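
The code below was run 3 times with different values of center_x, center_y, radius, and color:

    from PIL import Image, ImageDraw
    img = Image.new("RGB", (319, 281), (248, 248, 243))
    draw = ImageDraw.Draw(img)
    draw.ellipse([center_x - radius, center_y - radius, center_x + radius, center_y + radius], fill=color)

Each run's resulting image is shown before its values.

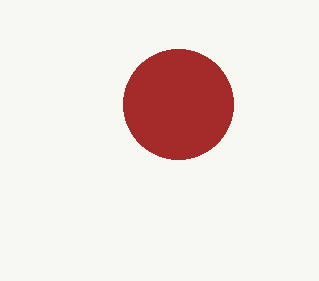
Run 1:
center_x = 178
center_y = 104
radius = 55
color = 'brown'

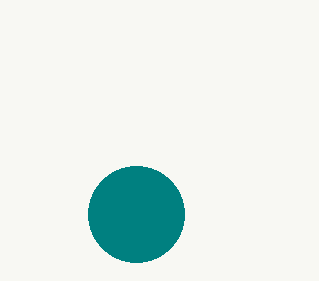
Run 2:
center_x = 136; center_y = 214; radius = 48; color = 'teal'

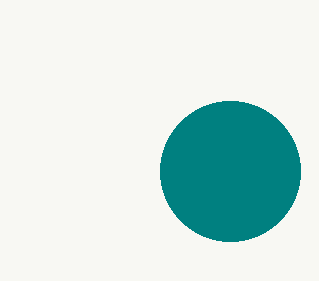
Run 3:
center_x = 230
center_y = 171
radius = 70
color = 'teal'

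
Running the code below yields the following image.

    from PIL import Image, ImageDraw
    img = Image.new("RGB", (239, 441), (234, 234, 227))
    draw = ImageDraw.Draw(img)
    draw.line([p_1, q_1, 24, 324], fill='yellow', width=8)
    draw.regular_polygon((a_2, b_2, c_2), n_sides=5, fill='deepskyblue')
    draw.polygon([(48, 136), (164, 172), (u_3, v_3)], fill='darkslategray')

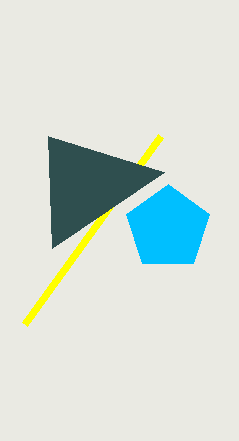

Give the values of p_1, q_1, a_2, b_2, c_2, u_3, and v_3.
p_1 = 160; q_1 = 136; a_2 = 168; b_2 = 228; c_2 = 44; u_3 = 52; v_3 = 248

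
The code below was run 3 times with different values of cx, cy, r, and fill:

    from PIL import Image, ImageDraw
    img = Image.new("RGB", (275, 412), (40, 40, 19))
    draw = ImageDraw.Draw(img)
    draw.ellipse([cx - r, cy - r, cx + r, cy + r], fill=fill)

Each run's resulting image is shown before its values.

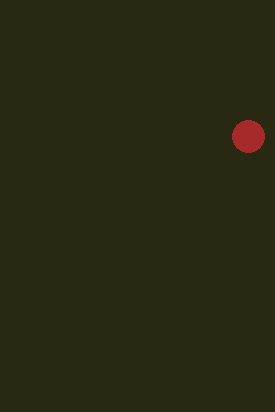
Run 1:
cx = 248
cy = 136
r = 16
fill = 'brown'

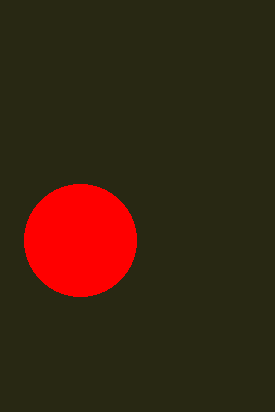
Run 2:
cx = 80, cy = 240, r = 56, fill = 'red'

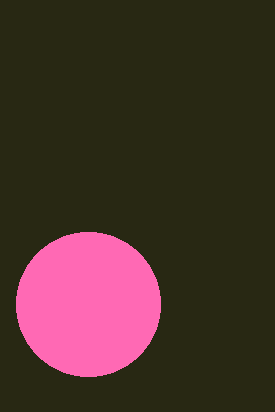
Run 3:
cx = 88; cy = 304; r = 72; fill = 'hotpink'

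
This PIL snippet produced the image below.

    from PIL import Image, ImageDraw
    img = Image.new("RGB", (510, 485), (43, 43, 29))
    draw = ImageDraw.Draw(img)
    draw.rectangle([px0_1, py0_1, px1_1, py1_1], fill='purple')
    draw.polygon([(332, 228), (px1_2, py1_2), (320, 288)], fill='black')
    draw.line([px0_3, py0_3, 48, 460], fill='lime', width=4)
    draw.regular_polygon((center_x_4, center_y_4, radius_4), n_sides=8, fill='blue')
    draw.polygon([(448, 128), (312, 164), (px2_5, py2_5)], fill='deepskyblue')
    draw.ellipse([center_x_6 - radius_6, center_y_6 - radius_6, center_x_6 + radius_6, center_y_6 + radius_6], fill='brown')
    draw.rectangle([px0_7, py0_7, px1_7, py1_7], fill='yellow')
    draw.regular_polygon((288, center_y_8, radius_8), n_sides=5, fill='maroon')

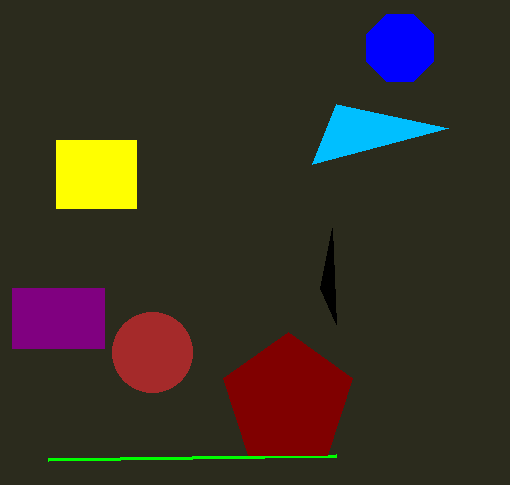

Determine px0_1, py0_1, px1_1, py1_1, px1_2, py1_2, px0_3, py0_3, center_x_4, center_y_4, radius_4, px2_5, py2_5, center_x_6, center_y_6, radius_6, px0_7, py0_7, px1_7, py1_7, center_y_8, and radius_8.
px0_1 = 12, py0_1 = 288, px1_1 = 104, py1_1 = 348, px1_2 = 336, py1_2 = 324, px0_3 = 336, py0_3 = 456, center_x_4 = 400, center_y_4 = 48, radius_4 = 36, px2_5 = 336, py2_5 = 104, center_x_6 = 152, center_y_6 = 352, radius_6 = 40, px0_7 = 56, py0_7 = 140, px1_7 = 136, py1_7 = 208, center_y_8 = 400, radius_8 = 68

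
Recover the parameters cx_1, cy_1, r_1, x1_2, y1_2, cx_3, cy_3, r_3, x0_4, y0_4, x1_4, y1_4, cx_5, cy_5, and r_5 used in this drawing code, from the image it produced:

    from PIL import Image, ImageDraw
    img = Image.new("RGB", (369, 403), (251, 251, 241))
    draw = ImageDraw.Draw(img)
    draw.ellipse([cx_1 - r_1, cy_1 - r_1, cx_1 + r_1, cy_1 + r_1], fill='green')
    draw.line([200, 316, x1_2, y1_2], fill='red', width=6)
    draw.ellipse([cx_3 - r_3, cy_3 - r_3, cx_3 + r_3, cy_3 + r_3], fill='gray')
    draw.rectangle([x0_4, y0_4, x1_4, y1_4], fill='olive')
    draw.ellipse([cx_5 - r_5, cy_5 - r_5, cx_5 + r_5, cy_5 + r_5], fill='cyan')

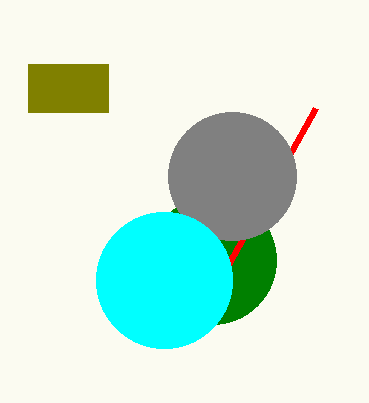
cx_1 = 212; cy_1 = 260; r_1 = 64; x1_2 = 316; y1_2 = 108; cx_3 = 232; cy_3 = 176; r_3 = 64; x0_4 = 28; y0_4 = 64; x1_4 = 108; y1_4 = 112; cx_5 = 164; cy_5 = 280; r_5 = 68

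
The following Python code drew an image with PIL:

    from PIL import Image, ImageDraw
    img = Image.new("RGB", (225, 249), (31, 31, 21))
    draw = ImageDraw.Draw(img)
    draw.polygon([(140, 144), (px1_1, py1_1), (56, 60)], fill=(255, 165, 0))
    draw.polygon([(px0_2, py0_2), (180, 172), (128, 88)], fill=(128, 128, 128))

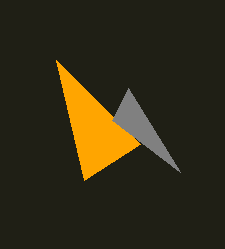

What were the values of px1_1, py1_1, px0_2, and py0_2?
px1_1 = 84, py1_1 = 180, px0_2 = 112, py0_2 = 120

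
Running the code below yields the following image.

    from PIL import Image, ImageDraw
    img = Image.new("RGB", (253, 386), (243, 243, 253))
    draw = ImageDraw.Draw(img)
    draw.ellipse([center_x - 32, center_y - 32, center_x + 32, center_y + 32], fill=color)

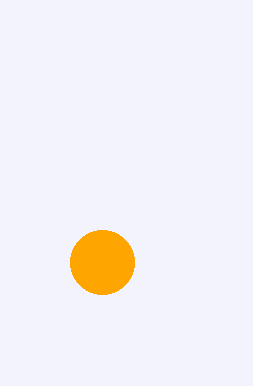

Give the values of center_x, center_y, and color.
center_x = 102
center_y = 262
color = 'orange'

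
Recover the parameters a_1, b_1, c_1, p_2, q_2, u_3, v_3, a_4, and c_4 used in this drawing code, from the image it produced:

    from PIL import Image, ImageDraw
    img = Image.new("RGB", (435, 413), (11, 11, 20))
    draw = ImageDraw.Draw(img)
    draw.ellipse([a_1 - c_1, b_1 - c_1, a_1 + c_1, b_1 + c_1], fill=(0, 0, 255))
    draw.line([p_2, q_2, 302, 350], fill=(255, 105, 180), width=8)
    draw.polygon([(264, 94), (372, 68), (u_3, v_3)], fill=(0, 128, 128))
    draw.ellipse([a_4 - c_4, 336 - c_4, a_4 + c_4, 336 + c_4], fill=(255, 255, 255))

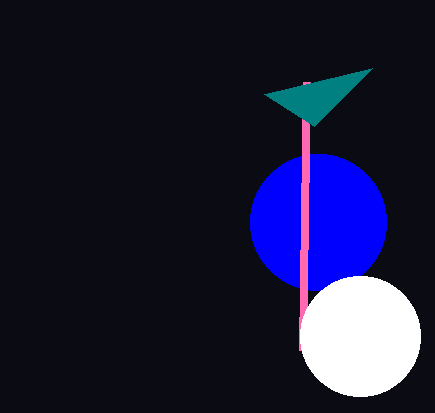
a_1 = 318, b_1 = 222, c_1 = 68, p_2 = 306, q_2 = 82, u_3 = 314, v_3 = 126, a_4 = 360, c_4 = 60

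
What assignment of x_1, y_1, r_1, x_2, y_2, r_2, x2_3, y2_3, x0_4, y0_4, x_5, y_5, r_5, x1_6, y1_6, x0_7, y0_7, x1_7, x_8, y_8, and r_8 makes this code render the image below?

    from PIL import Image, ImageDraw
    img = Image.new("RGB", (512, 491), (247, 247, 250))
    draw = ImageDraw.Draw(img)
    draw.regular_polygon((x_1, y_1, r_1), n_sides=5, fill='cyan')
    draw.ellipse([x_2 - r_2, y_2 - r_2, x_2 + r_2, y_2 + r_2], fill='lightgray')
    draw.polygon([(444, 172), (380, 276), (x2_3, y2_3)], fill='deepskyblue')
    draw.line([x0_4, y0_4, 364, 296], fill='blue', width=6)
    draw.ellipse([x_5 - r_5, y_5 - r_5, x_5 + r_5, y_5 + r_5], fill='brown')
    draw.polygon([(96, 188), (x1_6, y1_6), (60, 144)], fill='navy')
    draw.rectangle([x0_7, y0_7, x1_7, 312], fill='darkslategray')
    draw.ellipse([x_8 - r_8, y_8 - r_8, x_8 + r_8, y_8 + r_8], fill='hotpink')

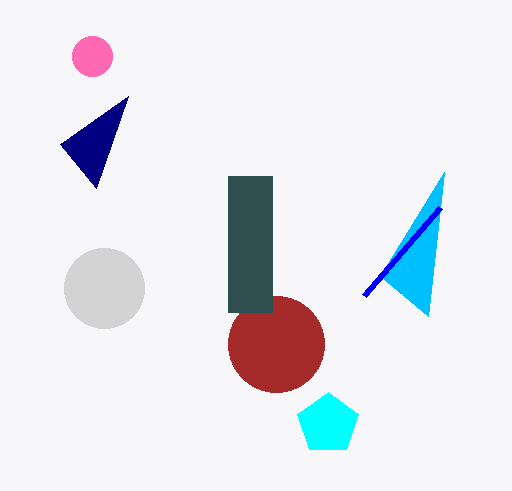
x_1 = 328, y_1 = 424, r_1 = 32, x_2 = 104, y_2 = 288, r_2 = 40, x2_3 = 428, y2_3 = 316, x0_4 = 440, y0_4 = 208, x_5 = 276, y_5 = 344, r_5 = 48, x1_6 = 128, y1_6 = 96, x0_7 = 228, y0_7 = 176, x1_7 = 272, x_8 = 92, y_8 = 56, r_8 = 20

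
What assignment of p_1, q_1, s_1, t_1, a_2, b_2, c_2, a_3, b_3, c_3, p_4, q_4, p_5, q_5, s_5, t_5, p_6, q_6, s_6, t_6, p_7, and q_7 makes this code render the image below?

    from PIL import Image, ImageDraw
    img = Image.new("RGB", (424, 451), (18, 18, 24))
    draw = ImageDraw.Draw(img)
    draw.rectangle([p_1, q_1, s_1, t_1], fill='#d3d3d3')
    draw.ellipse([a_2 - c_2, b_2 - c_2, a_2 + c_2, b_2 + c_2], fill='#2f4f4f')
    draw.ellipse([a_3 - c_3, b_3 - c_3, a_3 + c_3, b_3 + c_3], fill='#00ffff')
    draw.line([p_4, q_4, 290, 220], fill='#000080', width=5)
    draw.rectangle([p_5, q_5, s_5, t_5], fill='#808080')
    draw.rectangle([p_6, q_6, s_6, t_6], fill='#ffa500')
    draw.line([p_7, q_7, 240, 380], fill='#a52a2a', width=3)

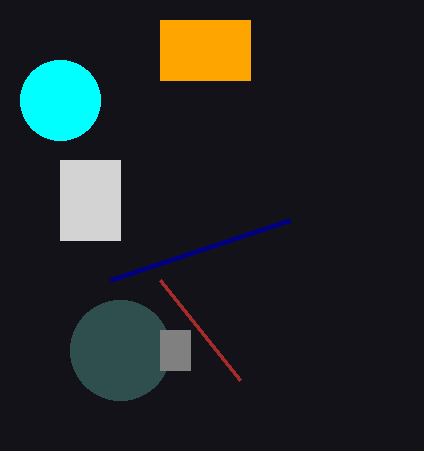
p_1 = 60, q_1 = 160, s_1 = 120, t_1 = 240, a_2 = 120, b_2 = 350, c_2 = 50, a_3 = 60, b_3 = 100, c_3 = 40, p_4 = 110, q_4 = 280, p_5 = 160, q_5 = 330, s_5 = 190, t_5 = 370, p_6 = 160, q_6 = 20, s_6 = 250, t_6 = 80, p_7 = 160, q_7 = 280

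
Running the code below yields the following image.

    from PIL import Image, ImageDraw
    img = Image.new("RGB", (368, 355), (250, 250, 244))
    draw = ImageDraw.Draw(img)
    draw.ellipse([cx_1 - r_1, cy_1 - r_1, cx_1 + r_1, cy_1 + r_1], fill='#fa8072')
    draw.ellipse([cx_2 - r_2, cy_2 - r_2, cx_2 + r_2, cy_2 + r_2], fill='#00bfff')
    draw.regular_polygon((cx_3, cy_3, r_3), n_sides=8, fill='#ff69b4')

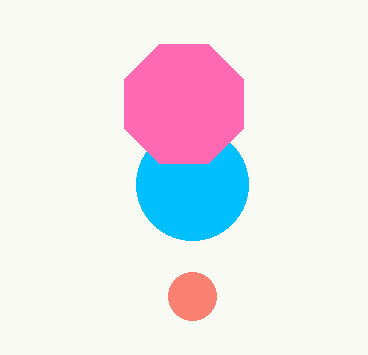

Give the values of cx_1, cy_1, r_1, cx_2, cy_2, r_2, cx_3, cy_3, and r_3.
cx_1 = 192, cy_1 = 296, r_1 = 24, cx_2 = 192, cy_2 = 184, r_2 = 56, cx_3 = 184, cy_3 = 104, r_3 = 64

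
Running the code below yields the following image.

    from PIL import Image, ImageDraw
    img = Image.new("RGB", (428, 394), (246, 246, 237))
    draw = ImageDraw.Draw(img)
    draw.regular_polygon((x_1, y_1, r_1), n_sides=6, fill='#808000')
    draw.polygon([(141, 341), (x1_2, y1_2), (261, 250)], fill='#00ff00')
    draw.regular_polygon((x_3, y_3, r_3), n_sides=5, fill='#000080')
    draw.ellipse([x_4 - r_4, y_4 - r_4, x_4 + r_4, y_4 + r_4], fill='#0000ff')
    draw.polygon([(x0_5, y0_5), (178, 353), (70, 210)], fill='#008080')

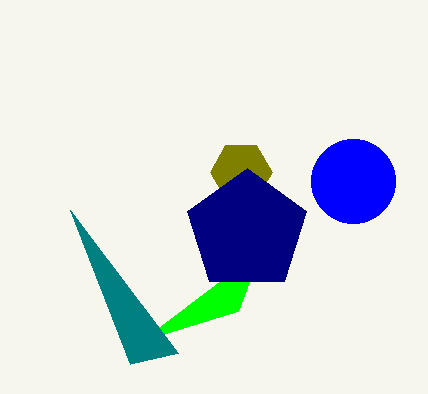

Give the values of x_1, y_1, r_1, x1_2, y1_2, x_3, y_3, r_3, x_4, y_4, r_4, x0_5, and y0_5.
x_1 = 241
y_1 = 172
r_1 = 31
x1_2 = 238
y1_2 = 311
x_3 = 247
y_3 = 231
r_3 = 63
x_4 = 353
y_4 = 181
r_4 = 42
x0_5 = 130
y0_5 = 364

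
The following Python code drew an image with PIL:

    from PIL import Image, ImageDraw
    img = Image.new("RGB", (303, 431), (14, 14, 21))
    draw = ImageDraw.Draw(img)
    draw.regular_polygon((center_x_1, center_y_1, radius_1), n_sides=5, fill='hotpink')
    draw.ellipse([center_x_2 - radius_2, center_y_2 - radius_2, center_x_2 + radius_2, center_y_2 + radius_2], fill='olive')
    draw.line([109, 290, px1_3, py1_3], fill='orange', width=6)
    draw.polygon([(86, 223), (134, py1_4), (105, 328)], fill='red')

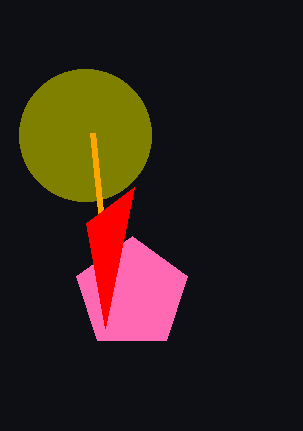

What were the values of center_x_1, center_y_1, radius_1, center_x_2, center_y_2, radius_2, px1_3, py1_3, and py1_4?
center_x_1 = 132
center_y_1 = 294
radius_1 = 58
center_x_2 = 85
center_y_2 = 135
radius_2 = 66
px1_3 = 93
py1_3 = 133
py1_4 = 187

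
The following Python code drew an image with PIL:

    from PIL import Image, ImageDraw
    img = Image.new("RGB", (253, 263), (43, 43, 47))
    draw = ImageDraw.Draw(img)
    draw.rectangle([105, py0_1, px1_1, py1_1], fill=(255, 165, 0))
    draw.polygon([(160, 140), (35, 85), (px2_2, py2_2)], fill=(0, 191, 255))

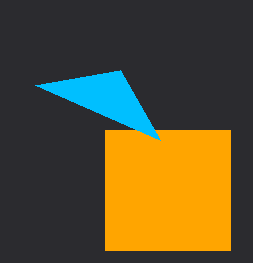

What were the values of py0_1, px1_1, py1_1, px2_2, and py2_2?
py0_1 = 130, px1_1 = 230, py1_1 = 250, px2_2 = 120, py2_2 = 70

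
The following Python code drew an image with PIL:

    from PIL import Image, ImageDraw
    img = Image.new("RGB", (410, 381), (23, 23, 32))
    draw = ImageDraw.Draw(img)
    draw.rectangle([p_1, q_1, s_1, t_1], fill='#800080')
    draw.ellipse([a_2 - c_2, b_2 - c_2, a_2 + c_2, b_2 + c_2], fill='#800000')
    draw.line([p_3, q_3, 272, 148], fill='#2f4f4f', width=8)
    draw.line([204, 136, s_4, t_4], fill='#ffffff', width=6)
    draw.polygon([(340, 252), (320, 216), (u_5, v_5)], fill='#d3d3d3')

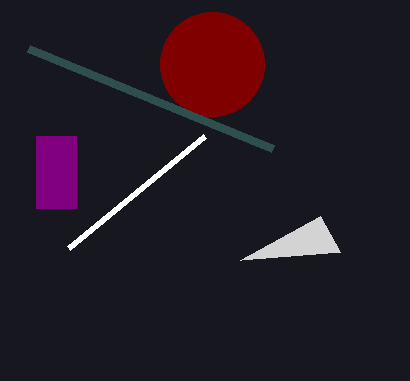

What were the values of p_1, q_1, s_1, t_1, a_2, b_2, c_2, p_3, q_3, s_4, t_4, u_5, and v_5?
p_1 = 36; q_1 = 136; s_1 = 76; t_1 = 208; a_2 = 212; b_2 = 64; c_2 = 52; p_3 = 28; q_3 = 48; s_4 = 68; t_4 = 248; u_5 = 240; v_5 = 260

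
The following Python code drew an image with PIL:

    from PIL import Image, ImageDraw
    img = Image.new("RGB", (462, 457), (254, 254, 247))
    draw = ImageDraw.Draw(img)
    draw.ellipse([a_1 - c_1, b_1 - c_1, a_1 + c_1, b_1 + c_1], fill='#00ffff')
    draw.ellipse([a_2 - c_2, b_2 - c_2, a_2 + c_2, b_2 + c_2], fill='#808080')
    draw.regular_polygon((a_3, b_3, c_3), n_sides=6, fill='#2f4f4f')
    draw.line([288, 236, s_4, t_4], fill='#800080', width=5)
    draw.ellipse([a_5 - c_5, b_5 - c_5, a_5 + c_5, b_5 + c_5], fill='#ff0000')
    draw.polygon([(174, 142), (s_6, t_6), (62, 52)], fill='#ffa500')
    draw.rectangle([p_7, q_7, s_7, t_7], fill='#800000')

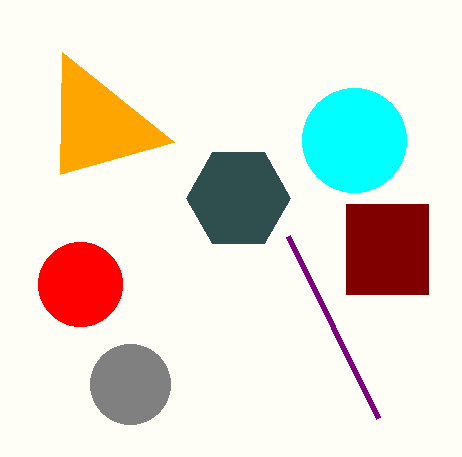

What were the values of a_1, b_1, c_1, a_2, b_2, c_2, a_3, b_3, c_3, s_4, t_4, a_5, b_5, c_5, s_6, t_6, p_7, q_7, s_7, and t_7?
a_1 = 354; b_1 = 140; c_1 = 52; a_2 = 130; b_2 = 384; c_2 = 40; a_3 = 238; b_3 = 198; c_3 = 52; s_4 = 378; t_4 = 418; a_5 = 80; b_5 = 284; c_5 = 42; s_6 = 60; t_6 = 174; p_7 = 346; q_7 = 204; s_7 = 428; t_7 = 294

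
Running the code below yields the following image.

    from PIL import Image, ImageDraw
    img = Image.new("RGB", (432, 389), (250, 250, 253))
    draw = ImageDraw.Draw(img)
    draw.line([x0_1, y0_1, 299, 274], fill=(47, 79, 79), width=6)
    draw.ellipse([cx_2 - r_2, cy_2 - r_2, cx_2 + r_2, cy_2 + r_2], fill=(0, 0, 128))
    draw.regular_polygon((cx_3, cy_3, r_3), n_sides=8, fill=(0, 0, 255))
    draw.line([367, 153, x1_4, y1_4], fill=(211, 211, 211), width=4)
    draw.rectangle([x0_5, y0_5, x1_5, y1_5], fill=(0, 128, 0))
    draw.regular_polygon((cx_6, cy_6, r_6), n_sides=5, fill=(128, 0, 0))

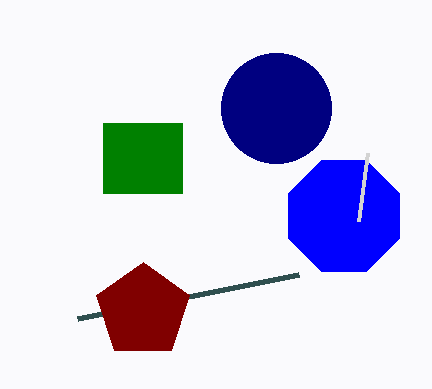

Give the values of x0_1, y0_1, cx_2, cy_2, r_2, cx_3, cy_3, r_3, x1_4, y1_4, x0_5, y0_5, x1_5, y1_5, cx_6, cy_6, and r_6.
x0_1 = 78; y0_1 = 318; cx_2 = 276; cy_2 = 108; r_2 = 55; cx_3 = 344; cy_3 = 216; r_3 = 60; x1_4 = 358; y1_4 = 221; x0_5 = 103; y0_5 = 123; x1_5 = 182; y1_5 = 193; cx_6 = 143; cy_6 = 311; r_6 = 49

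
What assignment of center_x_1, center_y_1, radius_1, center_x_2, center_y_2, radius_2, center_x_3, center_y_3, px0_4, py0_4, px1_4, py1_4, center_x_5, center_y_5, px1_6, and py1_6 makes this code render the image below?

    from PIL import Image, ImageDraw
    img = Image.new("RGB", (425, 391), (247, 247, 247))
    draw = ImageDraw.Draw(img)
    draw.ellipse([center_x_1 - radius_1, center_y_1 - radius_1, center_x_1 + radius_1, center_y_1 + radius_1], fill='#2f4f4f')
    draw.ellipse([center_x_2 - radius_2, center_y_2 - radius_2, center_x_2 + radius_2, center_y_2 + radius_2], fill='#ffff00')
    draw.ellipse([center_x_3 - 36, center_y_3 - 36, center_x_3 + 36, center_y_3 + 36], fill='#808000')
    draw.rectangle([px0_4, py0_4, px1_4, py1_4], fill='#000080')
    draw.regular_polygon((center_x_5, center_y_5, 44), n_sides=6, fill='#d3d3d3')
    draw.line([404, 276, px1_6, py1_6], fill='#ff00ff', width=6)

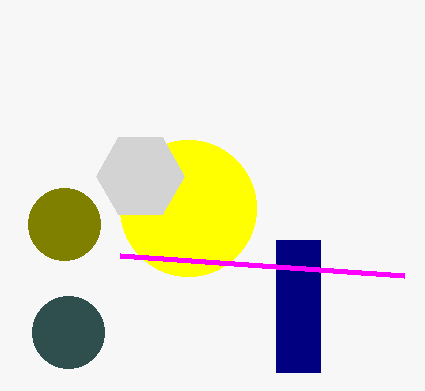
center_x_1 = 68, center_y_1 = 332, radius_1 = 36, center_x_2 = 188, center_y_2 = 208, radius_2 = 68, center_x_3 = 64, center_y_3 = 224, px0_4 = 276, py0_4 = 240, px1_4 = 320, py1_4 = 372, center_x_5 = 140, center_y_5 = 176, px1_6 = 120, py1_6 = 256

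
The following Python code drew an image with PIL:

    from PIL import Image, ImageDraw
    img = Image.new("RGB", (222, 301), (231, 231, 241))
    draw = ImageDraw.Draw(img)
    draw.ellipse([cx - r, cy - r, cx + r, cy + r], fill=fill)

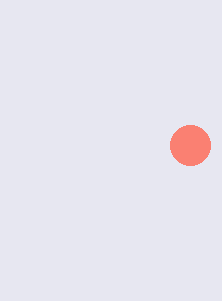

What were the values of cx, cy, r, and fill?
cx = 190; cy = 145; r = 20; fill = 'salmon'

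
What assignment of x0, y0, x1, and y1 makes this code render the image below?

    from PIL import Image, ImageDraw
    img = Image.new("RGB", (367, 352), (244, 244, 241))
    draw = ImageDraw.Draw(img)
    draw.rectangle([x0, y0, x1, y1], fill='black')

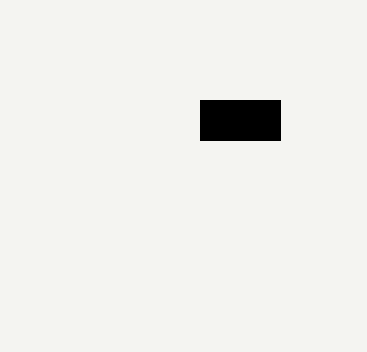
x0 = 200
y0 = 100
x1 = 280
y1 = 140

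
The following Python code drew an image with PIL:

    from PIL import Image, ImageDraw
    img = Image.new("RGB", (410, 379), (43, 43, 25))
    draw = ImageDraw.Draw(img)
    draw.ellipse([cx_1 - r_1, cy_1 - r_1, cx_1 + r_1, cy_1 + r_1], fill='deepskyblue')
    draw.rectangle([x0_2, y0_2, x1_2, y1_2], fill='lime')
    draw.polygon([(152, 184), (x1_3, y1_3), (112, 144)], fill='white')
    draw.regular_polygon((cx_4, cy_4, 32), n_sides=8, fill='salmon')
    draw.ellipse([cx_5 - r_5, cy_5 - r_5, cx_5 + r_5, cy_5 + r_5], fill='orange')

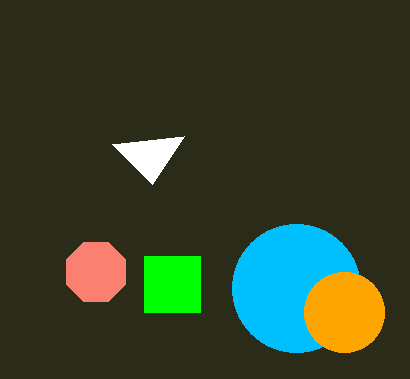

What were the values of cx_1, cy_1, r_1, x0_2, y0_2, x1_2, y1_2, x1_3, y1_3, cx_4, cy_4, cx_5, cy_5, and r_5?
cx_1 = 296, cy_1 = 288, r_1 = 64, x0_2 = 144, y0_2 = 256, x1_2 = 200, y1_2 = 312, x1_3 = 184, y1_3 = 136, cx_4 = 96, cy_4 = 272, cx_5 = 344, cy_5 = 312, r_5 = 40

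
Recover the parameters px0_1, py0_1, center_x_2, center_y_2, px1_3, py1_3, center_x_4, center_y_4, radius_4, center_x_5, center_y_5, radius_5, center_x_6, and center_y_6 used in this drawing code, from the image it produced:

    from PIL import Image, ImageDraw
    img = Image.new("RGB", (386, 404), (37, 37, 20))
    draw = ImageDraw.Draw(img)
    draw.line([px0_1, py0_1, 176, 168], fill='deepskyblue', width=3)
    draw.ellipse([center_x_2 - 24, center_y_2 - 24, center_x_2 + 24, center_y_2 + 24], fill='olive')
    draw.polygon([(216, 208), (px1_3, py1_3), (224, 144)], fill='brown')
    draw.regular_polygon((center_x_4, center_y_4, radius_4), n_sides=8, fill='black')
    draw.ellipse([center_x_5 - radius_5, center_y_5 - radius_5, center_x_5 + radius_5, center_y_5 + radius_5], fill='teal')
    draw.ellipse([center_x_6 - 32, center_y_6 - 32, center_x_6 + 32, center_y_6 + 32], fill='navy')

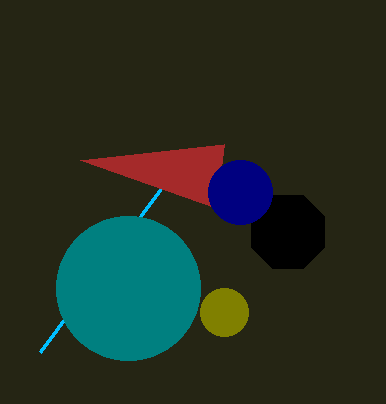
px0_1 = 40; py0_1 = 352; center_x_2 = 224; center_y_2 = 312; px1_3 = 80; py1_3 = 160; center_x_4 = 288; center_y_4 = 232; radius_4 = 40; center_x_5 = 128; center_y_5 = 288; radius_5 = 72; center_x_6 = 240; center_y_6 = 192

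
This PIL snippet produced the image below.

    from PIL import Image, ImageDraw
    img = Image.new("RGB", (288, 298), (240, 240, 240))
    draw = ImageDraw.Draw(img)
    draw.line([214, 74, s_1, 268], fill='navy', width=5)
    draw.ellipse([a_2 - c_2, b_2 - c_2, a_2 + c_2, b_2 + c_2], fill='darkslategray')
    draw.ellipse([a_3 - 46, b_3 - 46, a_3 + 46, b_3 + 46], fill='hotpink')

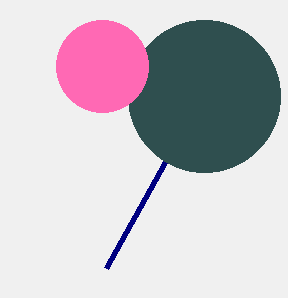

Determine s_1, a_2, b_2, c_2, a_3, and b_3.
s_1 = 106; a_2 = 204; b_2 = 96; c_2 = 76; a_3 = 102; b_3 = 66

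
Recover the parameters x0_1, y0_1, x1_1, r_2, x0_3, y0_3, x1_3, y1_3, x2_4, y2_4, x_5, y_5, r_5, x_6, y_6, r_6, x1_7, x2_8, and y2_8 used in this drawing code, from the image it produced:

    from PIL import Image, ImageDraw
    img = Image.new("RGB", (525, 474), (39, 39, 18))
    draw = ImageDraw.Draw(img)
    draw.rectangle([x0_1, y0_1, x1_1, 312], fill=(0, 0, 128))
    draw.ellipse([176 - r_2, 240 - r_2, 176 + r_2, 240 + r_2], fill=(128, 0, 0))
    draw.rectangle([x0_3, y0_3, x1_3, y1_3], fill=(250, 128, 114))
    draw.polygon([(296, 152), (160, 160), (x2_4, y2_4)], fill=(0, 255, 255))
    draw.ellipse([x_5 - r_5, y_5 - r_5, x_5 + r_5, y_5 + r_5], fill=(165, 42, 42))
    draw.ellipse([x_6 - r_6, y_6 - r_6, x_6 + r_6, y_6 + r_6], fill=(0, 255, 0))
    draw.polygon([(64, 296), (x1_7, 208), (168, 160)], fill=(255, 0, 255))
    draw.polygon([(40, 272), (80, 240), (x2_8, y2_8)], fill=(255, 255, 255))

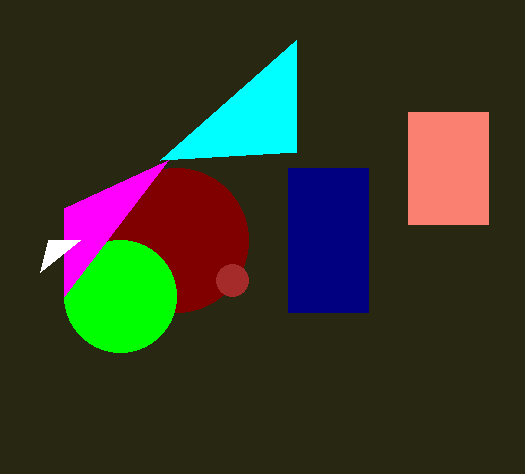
x0_1 = 288, y0_1 = 168, x1_1 = 368, r_2 = 72, x0_3 = 408, y0_3 = 112, x1_3 = 488, y1_3 = 224, x2_4 = 296, y2_4 = 40, x_5 = 232, y_5 = 280, r_5 = 16, x_6 = 120, y_6 = 296, r_6 = 56, x1_7 = 64, x2_8 = 48, y2_8 = 240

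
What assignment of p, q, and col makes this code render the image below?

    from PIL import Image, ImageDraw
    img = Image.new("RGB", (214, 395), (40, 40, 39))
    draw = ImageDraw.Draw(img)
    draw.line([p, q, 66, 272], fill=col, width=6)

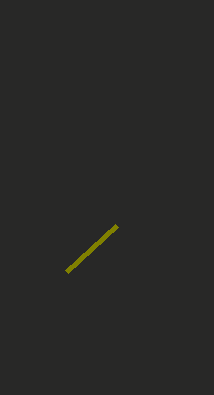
p = 116; q = 226; col = 'olive'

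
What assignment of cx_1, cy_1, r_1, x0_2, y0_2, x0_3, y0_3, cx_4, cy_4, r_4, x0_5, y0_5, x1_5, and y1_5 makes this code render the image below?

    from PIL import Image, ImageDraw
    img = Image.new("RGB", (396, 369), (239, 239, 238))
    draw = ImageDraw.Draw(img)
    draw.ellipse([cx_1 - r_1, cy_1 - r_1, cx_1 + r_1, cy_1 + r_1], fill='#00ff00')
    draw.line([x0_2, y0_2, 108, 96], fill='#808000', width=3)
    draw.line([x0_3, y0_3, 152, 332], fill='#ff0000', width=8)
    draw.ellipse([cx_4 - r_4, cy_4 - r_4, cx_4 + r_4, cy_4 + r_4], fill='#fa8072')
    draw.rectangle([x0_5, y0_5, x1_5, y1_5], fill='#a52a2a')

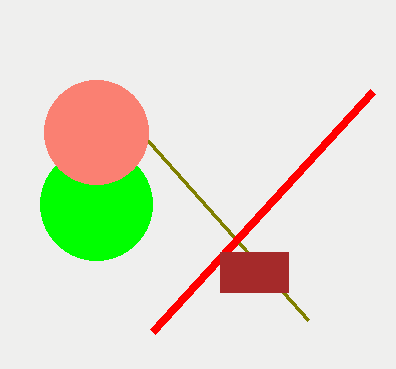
cx_1 = 96; cy_1 = 204; r_1 = 56; x0_2 = 308; y0_2 = 320; x0_3 = 372; y0_3 = 92; cx_4 = 96; cy_4 = 132; r_4 = 52; x0_5 = 220; y0_5 = 252; x1_5 = 288; y1_5 = 292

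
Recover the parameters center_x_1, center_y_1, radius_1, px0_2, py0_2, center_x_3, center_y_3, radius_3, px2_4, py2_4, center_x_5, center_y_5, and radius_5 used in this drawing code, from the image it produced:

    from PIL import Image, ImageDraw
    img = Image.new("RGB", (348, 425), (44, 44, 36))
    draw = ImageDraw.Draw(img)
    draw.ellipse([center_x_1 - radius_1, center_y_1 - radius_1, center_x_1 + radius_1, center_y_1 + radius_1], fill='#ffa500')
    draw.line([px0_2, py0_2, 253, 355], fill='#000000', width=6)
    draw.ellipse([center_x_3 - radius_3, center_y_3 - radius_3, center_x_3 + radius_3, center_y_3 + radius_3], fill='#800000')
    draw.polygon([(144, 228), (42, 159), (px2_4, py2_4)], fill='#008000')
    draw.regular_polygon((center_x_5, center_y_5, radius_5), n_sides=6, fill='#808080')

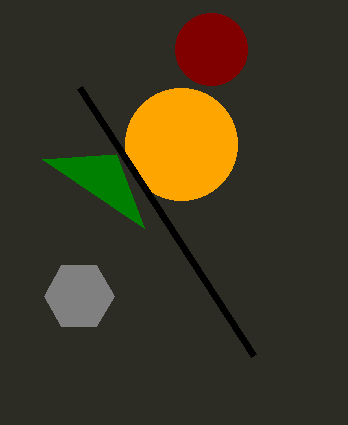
center_x_1 = 181
center_y_1 = 144
radius_1 = 56
px0_2 = 79
py0_2 = 87
center_x_3 = 211
center_y_3 = 49
radius_3 = 36
px2_4 = 116
py2_4 = 154
center_x_5 = 79
center_y_5 = 296
radius_5 = 35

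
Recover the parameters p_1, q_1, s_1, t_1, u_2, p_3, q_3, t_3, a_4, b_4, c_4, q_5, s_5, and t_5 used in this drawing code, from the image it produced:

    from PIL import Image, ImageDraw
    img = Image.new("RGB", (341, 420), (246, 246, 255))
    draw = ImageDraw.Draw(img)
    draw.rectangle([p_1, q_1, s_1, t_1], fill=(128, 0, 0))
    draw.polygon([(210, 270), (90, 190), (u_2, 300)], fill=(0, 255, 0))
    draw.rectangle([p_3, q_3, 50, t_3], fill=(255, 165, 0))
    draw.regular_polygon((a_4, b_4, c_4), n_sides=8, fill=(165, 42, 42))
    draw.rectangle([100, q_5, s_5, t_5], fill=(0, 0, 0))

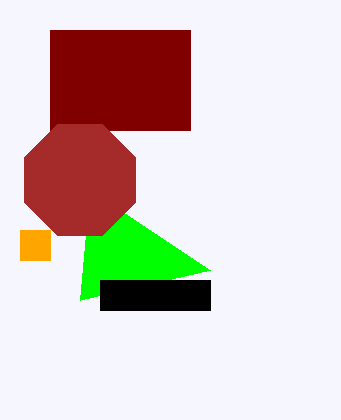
p_1 = 50, q_1 = 30, s_1 = 190, t_1 = 130, u_2 = 80, p_3 = 20, q_3 = 230, t_3 = 260, a_4 = 80, b_4 = 180, c_4 = 60, q_5 = 280, s_5 = 210, t_5 = 310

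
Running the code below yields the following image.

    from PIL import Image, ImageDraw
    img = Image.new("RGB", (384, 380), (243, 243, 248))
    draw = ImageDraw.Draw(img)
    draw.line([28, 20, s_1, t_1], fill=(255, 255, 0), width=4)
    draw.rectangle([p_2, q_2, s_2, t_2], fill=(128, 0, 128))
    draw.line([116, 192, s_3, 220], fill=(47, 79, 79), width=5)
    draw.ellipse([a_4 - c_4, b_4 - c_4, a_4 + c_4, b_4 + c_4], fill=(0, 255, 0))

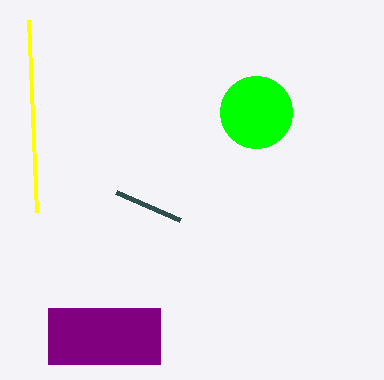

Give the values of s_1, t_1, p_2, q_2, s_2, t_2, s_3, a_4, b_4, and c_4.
s_1 = 36
t_1 = 212
p_2 = 48
q_2 = 308
s_2 = 160
t_2 = 364
s_3 = 180
a_4 = 256
b_4 = 112
c_4 = 36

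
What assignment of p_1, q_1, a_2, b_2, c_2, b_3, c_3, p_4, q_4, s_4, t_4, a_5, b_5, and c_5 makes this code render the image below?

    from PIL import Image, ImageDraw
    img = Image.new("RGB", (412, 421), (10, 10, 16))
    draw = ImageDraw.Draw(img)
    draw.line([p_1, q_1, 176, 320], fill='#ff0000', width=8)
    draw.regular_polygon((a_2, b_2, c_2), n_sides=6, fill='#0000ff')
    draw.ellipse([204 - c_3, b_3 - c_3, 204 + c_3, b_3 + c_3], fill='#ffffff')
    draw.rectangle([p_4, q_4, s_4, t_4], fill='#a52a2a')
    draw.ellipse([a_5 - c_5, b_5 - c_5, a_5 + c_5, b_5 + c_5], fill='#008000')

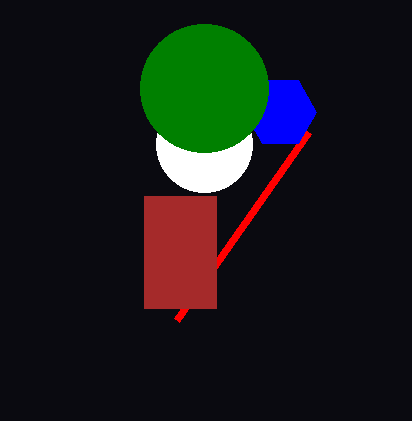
p_1 = 308; q_1 = 132; a_2 = 280; b_2 = 112; c_2 = 36; b_3 = 144; c_3 = 48; p_4 = 144; q_4 = 196; s_4 = 216; t_4 = 308; a_5 = 204; b_5 = 88; c_5 = 64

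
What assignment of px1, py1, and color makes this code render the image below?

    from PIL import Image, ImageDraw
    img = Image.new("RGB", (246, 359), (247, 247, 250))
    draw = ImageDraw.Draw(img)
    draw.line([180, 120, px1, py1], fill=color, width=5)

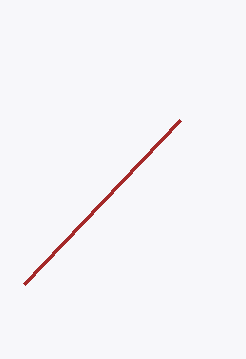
px1 = 24
py1 = 284
color = 'brown'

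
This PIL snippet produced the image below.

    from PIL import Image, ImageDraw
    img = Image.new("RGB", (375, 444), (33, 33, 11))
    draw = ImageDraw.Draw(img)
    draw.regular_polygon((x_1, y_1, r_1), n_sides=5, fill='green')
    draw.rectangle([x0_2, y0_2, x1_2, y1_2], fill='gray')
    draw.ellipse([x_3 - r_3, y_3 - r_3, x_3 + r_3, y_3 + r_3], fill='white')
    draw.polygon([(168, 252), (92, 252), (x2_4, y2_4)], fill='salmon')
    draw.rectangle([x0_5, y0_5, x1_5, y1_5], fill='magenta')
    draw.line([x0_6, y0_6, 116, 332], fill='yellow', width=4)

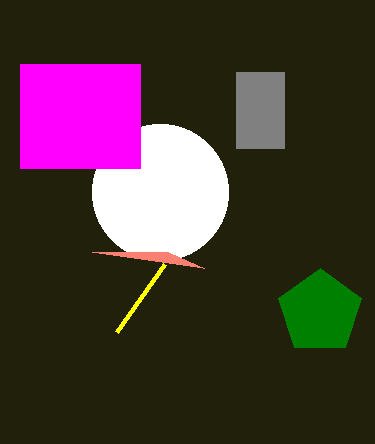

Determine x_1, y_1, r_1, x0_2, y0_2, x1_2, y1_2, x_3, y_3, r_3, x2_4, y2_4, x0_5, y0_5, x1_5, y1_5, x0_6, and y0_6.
x_1 = 320, y_1 = 312, r_1 = 44, x0_2 = 236, y0_2 = 72, x1_2 = 284, y1_2 = 148, x_3 = 160, y_3 = 192, r_3 = 68, x2_4 = 204, y2_4 = 268, x0_5 = 20, y0_5 = 64, x1_5 = 140, y1_5 = 168, x0_6 = 164, y0_6 = 264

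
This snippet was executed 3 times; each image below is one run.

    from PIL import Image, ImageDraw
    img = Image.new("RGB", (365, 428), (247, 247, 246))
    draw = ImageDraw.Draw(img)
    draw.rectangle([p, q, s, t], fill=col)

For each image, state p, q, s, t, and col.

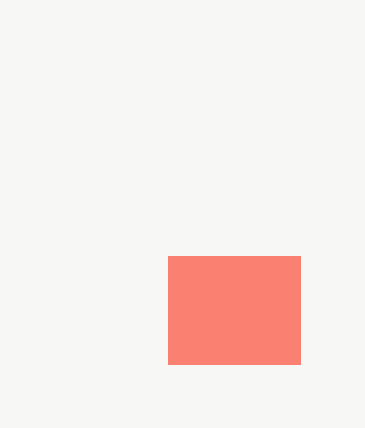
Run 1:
p = 168, q = 256, s = 300, t = 364, col = 'salmon'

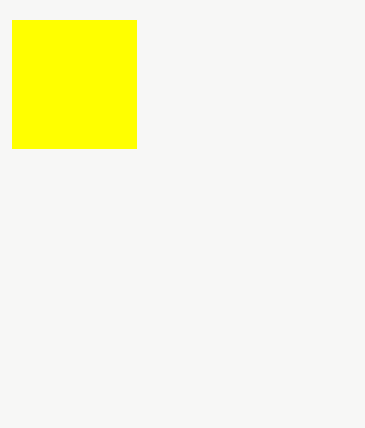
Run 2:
p = 12, q = 20, s = 136, t = 148, col = 'yellow'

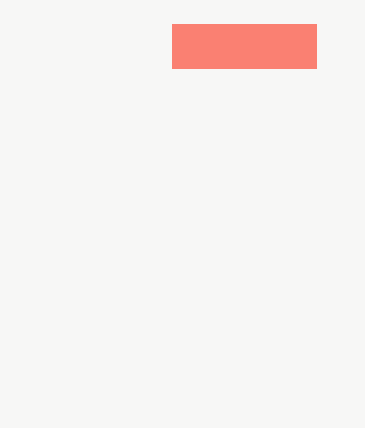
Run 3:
p = 172, q = 24, s = 316, t = 68, col = 'salmon'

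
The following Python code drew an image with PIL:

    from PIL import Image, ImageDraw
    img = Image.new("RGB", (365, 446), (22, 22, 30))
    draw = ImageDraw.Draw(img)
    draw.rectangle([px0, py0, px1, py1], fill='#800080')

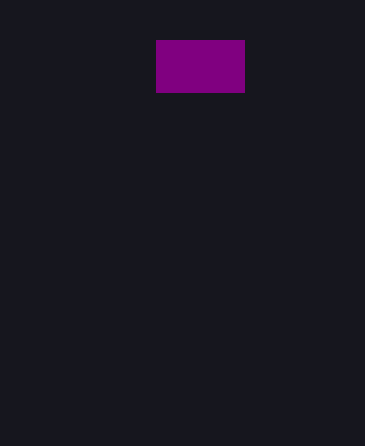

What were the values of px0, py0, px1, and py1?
px0 = 156, py0 = 40, px1 = 244, py1 = 92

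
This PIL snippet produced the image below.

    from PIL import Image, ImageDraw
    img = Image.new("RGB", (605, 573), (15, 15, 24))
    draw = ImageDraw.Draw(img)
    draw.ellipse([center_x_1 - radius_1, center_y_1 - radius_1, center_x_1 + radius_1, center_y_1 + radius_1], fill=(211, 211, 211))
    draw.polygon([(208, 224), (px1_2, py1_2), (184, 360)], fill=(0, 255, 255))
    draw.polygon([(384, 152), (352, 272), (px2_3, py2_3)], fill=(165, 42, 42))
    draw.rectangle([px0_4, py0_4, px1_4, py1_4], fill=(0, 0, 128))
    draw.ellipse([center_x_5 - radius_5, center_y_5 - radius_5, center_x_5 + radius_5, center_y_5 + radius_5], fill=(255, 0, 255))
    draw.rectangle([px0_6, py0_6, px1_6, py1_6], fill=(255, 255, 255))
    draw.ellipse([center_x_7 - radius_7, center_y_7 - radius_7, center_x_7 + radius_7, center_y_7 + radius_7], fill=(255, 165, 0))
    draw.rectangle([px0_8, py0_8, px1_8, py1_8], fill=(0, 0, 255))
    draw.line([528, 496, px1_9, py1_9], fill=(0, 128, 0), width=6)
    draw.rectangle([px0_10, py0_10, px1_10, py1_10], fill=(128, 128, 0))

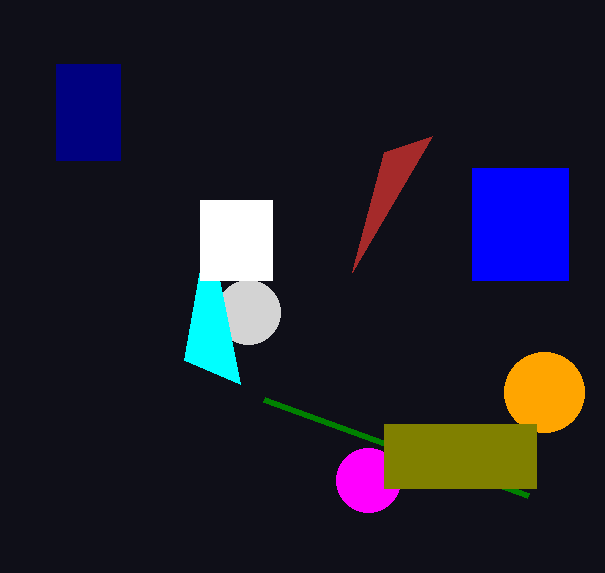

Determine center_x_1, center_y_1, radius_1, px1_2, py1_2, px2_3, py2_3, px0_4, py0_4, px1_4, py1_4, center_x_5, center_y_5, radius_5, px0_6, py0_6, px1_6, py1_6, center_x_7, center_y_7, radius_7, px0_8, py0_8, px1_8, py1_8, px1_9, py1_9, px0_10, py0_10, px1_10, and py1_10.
center_x_1 = 248, center_y_1 = 312, radius_1 = 32, px1_2 = 240, py1_2 = 384, px2_3 = 432, py2_3 = 136, px0_4 = 56, py0_4 = 64, px1_4 = 120, py1_4 = 160, center_x_5 = 368, center_y_5 = 480, radius_5 = 32, px0_6 = 200, py0_6 = 200, px1_6 = 272, py1_6 = 280, center_x_7 = 544, center_y_7 = 392, radius_7 = 40, px0_8 = 472, py0_8 = 168, px1_8 = 568, py1_8 = 280, px1_9 = 264, py1_9 = 400, px0_10 = 384, py0_10 = 424, px1_10 = 536, py1_10 = 488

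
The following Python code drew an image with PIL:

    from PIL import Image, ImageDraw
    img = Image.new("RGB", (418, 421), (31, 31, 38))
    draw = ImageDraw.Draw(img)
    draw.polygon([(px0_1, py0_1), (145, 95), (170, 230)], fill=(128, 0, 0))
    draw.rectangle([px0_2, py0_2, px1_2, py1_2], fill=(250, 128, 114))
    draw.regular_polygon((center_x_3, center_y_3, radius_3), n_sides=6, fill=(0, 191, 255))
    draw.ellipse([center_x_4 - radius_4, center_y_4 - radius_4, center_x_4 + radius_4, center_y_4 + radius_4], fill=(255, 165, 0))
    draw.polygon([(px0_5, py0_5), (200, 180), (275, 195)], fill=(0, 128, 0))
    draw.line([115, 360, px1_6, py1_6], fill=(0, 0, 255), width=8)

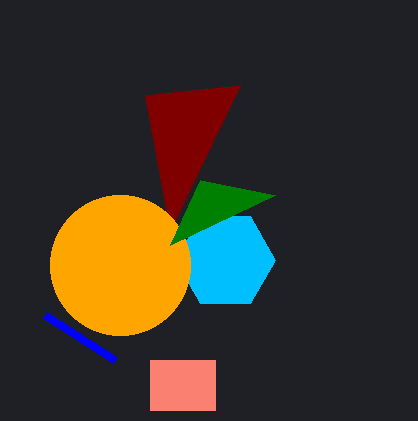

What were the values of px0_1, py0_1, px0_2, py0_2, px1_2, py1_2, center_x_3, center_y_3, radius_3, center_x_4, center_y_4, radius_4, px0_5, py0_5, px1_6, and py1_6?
px0_1 = 240; py0_1 = 85; px0_2 = 150; py0_2 = 360; px1_2 = 215; py1_2 = 410; center_x_3 = 225; center_y_3 = 260; radius_3 = 50; center_x_4 = 120; center_y_4 = 265; radius_4 = 70; px0_5 = 170; py0_5 = 245; px1_6 = 45; py1_6 = 315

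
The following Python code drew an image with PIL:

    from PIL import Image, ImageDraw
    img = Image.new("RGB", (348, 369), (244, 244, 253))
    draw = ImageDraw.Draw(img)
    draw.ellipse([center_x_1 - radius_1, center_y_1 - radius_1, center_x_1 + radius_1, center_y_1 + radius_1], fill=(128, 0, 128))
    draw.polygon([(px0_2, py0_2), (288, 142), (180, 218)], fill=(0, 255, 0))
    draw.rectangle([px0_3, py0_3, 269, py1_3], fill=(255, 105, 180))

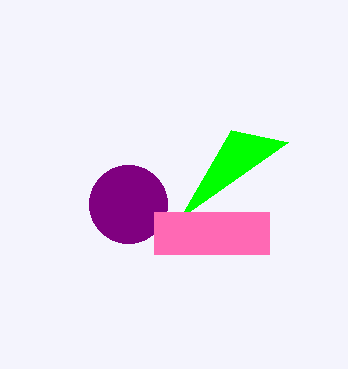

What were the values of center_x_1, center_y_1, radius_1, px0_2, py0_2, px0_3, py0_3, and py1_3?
center_x_1 = 128
center_y_1 = 204
radius_1 = 39
px0_2 = 231
py0_2 = 130
px0_3 = 154
py0_3 = 212
py1_3 = 254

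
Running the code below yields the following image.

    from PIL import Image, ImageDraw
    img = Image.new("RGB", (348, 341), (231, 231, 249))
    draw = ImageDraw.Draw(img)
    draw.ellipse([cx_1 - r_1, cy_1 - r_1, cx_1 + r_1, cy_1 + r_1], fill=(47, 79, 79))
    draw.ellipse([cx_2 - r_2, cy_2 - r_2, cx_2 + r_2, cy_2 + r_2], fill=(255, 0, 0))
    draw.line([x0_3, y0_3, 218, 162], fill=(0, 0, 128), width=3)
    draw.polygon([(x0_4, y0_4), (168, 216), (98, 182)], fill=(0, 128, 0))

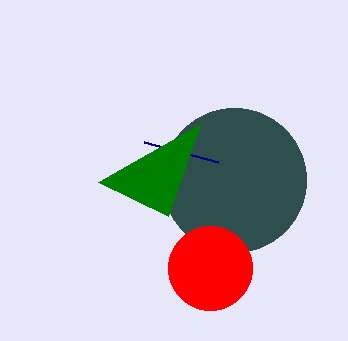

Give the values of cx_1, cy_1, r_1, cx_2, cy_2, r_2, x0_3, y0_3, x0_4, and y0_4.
cx_1 = 234
cy_1 = 180
r_1 = 72
cx_2 = 210
cy_2 = 268
r_2 = 42
x0_3 = 144
y0_3 = 142
x0_4 = 200
y0_4 = 124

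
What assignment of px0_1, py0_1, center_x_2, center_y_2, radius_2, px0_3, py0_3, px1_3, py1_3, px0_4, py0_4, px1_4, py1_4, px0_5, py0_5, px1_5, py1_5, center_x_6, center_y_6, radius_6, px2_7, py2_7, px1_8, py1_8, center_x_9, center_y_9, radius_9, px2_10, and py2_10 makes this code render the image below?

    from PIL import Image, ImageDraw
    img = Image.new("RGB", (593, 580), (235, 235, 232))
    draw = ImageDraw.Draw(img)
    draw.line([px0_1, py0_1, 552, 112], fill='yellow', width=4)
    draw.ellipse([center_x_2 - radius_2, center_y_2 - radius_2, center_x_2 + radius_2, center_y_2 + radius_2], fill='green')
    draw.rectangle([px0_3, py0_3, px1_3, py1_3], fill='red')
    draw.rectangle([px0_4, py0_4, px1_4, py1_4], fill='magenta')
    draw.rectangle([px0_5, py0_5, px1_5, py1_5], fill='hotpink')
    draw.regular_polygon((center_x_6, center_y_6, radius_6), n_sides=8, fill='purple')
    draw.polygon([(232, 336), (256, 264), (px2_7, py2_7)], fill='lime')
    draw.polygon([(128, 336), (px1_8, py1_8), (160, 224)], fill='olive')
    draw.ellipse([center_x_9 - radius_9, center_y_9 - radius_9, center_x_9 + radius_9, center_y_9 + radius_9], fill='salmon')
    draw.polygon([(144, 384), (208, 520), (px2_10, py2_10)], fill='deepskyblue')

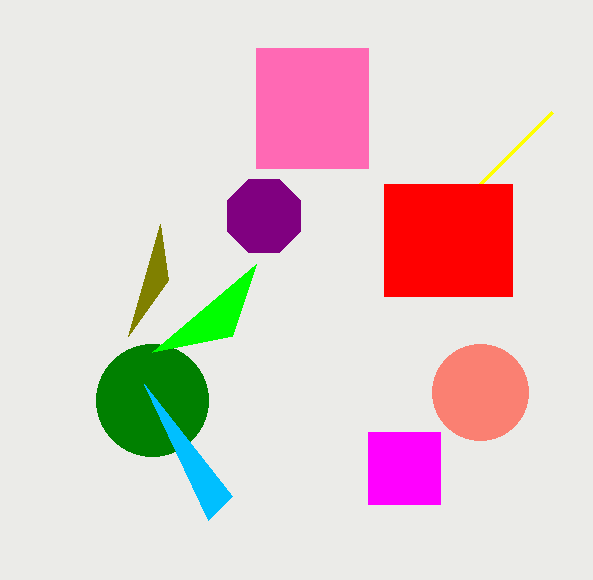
px0_1 = 480
py0_1 = 184
center_x_2 = 152
center_y_2 = 400
radius_2 = 56
px0_3 = 384
py0_3 = 184
px1_3 = 512
py1_3 = 296
px0_4 = 368
py0_4 = 432
px1_4 = 440
py1_4 = 504
px0_5 = 256
py0_5 = 48
px1_5 = 368
py1_5 = 168
center_x_6 = 264
center_y_6 = 216
radius_6 = 40
px2_7 = 152
py2_7 = 352
px1_8 = 168
py1_8 = 280
center_x_9 = 480
center_y_9 = 392
radius_9 = 48
px2_10 = 232
py2_10 = 496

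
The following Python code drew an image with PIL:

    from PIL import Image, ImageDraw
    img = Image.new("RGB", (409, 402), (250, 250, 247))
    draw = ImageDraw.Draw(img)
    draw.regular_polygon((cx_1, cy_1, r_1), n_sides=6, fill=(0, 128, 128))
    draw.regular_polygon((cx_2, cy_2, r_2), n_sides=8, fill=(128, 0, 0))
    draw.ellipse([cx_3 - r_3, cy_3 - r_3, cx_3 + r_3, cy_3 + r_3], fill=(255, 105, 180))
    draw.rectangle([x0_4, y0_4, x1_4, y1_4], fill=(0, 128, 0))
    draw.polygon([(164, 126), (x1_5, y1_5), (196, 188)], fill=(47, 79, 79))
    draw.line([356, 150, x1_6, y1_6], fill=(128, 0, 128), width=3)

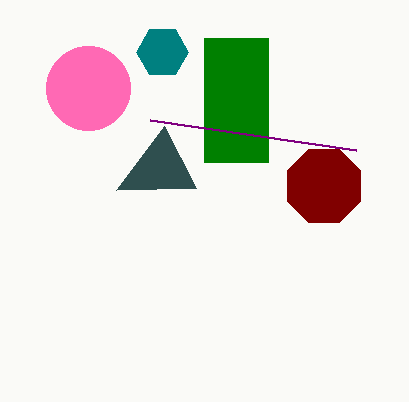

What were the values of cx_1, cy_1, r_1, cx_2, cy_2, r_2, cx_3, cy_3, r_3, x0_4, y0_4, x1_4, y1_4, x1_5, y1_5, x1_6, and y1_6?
cx_1 = 162
cy_1 = 52
r_1 = 26
cx_2 = 324
cy_2 = 186
r_2 = 40
cx_3 = 88
cy_3 = 88
r_3 = 42
x0_4 = 204
y0_4 = 38
x1_4 = 268
y1_4 = 162
x1_5 = 116
y1_5 = 190
x1_6 = 150
y1_6 = 120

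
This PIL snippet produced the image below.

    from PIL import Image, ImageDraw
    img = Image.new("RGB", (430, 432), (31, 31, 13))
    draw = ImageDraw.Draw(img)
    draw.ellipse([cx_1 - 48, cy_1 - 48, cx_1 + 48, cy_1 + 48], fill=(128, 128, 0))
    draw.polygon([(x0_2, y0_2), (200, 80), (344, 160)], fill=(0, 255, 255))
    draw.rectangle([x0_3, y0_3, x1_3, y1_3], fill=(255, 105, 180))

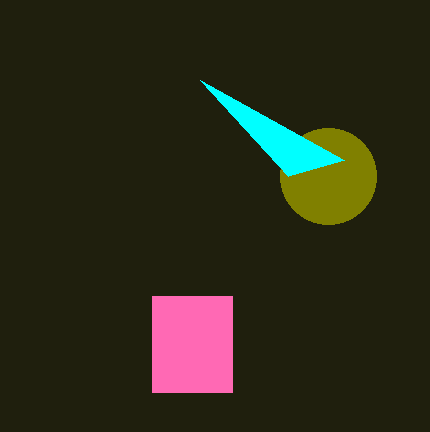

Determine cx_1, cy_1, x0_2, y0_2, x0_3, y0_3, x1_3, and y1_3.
cx_1 = 328, cy_1 = 176, x0_2 = 288, y0_2 = 176, x0_3 = 152, y0_3 = 296, x1_3 = 232, y1_3 = 392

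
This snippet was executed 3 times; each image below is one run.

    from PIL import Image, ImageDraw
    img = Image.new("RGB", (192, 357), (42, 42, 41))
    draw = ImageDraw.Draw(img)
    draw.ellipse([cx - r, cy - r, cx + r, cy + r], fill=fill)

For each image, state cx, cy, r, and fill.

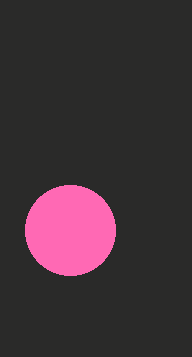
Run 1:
cx = 70, cy = 230, r = 45, fill = 'hotpink'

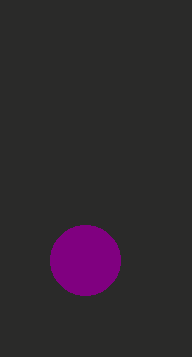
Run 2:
cx = 85
cy = 260
r = 35
fill = 'purple'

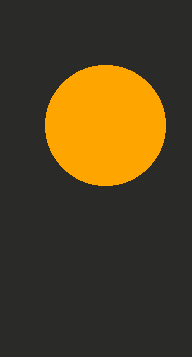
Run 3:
cx = 105
cy = 125
r = 60
fill = 'orange'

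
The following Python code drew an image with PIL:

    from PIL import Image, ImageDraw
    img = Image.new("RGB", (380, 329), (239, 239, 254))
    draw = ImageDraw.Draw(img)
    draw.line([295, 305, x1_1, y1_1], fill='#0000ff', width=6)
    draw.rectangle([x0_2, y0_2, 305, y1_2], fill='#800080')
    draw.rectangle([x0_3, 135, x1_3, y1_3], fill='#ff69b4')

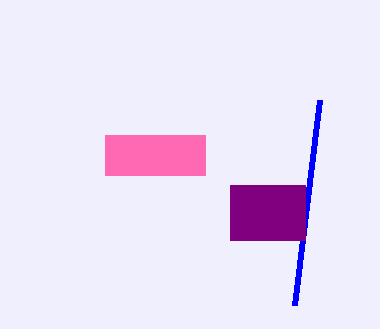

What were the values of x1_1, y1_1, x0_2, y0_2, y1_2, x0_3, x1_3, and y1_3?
x1_1 = 320
y1_1 = 100
x0_2 = 230
y0_2 = 185
y1_2 = 240
x0_3 = 105
x1_3 = 205
y1_3 = 175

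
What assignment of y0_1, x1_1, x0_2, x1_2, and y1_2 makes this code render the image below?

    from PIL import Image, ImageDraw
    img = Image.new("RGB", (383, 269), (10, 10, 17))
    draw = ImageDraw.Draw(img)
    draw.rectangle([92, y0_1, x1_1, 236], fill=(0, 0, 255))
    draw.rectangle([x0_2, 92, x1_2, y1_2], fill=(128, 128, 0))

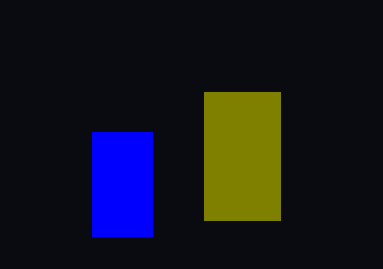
y0_1 = 132; x1_1 = 152; x0_2 = 204; x1_2 = 280; y1_2 = 220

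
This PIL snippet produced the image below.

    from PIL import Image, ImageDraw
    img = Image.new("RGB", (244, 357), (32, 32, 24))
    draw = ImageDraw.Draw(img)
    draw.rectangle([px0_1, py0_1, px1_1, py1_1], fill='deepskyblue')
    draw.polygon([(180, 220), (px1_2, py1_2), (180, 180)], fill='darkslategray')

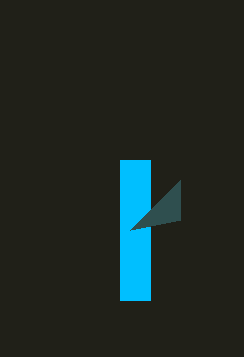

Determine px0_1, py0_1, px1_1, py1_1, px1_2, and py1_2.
px0_1 = 120, py0_1 = 160, px1_1 = 150, py1_1 = 300, px1_2 = 130, py1_2 = 230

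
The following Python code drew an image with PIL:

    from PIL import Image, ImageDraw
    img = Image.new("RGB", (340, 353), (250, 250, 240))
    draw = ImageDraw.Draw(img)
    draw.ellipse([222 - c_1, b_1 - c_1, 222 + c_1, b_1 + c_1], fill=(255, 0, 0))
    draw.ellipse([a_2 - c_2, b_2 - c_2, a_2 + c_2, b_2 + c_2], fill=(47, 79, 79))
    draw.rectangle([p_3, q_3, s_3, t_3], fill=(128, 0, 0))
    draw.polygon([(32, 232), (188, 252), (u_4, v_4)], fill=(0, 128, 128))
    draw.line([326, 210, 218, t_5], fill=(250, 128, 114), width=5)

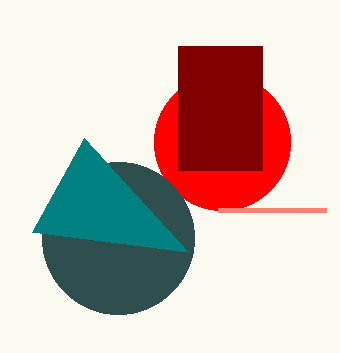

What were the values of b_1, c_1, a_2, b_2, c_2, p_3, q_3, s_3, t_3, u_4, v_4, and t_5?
b_1 = 142
c_1 = 68
a_2 = 118
b_2 = 238
c_2 = 76
p_3 = 178
q_3 = 46
s_3 = 262
t_3 = 170
u_4 = 84
v_4 = 138
t_5 = 210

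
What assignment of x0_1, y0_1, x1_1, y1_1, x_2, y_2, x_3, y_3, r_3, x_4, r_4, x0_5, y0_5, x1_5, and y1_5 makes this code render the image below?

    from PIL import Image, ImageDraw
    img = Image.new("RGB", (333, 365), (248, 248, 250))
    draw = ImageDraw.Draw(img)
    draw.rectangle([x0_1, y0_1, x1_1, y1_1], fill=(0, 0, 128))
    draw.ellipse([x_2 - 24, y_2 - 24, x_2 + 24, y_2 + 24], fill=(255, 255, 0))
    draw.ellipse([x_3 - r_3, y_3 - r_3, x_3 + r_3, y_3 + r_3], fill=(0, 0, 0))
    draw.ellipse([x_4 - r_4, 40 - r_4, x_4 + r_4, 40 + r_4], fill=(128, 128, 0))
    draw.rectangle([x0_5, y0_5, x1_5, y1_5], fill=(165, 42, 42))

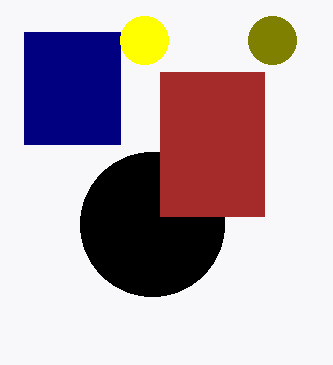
x0_1 = 24, y0_1 = 32, x1_1 = 120, y1_1 = 144, x_2 = 144, y_2 = 40, x_3 = 152, y_3 = 224, r_3 = 72, x_4 = 272, r_4 = 24, x0_5 = 160, y0_5 = 72, x1_5 = 264, y1_5 = 216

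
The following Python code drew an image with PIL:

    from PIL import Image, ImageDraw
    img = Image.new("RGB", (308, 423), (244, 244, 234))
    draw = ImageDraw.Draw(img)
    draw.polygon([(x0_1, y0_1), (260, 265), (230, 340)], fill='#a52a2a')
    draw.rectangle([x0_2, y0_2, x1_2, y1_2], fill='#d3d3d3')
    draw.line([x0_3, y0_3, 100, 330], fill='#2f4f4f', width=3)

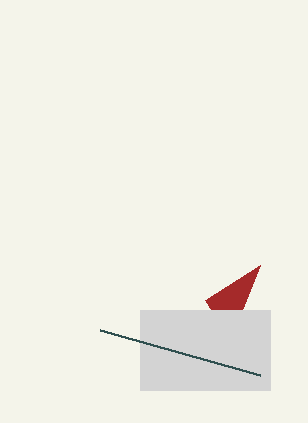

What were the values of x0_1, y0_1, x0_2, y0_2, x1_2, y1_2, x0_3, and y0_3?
x0_1 = 205, y0_1 = 300, x0_2 = 140, y0_2 = 310, x1_2 = 270, y1_2 = 390, x0_3 = 260, y0_3 = 375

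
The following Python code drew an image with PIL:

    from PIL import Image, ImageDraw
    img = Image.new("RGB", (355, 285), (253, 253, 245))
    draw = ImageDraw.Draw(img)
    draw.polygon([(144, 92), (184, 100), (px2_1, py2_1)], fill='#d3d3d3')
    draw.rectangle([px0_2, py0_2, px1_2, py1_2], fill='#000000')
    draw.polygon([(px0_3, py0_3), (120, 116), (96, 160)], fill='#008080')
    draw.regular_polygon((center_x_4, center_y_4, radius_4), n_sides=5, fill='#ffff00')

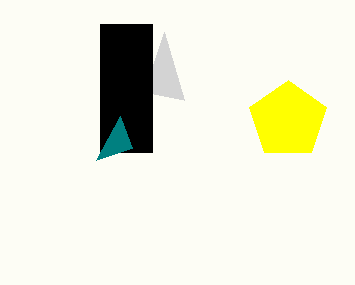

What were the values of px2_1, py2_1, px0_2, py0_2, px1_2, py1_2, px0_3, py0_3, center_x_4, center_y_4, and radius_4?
px2_1 = 164; py2_1 = 32; px0_2 = 100; py0_2 = 24; px1_2 = 152; py1_2 = 152; px0_3 = 132; py0_3 = 148; center_x_4 = 288; center_y_4 = 120; radius_4 = 40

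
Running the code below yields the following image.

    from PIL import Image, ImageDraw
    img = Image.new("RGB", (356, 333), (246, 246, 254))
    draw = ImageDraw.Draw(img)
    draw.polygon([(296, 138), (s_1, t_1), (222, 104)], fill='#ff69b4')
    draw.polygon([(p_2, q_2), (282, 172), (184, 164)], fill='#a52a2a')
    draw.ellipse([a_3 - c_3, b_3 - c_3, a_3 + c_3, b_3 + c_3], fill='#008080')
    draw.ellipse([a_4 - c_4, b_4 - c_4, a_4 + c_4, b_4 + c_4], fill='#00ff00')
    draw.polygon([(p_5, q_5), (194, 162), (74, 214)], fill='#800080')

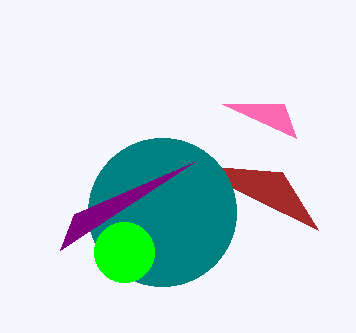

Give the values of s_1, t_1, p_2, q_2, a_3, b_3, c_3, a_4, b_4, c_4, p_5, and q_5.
s_1 = 284
t_1 = 104
p_2 = 318
q_2 = 230
a_3 = 162
b_3 = 212
c_3 = 74
a_4 = 124
b_4 = 252
c_4 = 30
p_5 = 60
q_5 = 250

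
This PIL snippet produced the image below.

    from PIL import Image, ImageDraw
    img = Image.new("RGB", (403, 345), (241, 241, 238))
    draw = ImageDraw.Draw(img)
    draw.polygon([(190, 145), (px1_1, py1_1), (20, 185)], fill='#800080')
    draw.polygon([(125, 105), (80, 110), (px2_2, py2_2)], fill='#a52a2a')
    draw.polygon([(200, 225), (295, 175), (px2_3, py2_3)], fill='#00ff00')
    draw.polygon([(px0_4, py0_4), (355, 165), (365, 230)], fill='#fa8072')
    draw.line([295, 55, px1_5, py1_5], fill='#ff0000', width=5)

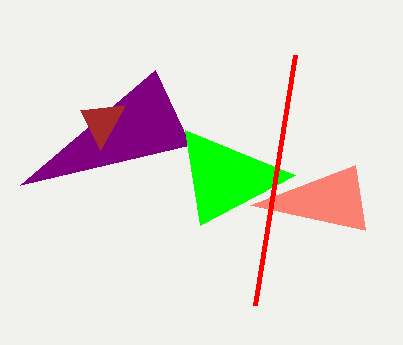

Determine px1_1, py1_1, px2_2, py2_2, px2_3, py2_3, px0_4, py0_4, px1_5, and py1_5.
px1_1 = 155; py1_1 = 70; px2_2 = 100; py2_2 = 150; px2_3 = 185; py2_3 = 130; px0_4 = 250; py0_4 = 205; px1_5 = 255; py1_5 = 305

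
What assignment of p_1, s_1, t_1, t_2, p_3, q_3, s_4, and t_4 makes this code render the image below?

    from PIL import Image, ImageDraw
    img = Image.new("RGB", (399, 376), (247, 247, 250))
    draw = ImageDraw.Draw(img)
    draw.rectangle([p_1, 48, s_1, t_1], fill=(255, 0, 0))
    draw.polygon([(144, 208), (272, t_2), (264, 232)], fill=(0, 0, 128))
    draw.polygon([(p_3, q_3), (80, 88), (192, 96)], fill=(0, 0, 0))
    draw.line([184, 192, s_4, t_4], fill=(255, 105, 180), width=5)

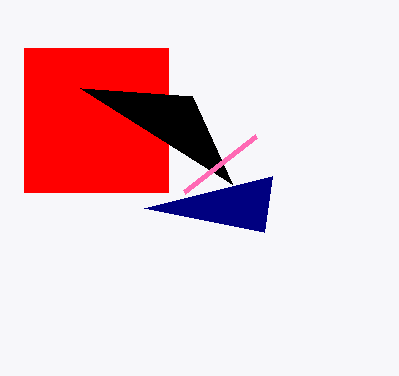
p_1 = 24, s_1 = 168, t_1 = 192, t_2 = 176, p_3 = 232, q_3 = 184, s_4 = 256, t_4 = 136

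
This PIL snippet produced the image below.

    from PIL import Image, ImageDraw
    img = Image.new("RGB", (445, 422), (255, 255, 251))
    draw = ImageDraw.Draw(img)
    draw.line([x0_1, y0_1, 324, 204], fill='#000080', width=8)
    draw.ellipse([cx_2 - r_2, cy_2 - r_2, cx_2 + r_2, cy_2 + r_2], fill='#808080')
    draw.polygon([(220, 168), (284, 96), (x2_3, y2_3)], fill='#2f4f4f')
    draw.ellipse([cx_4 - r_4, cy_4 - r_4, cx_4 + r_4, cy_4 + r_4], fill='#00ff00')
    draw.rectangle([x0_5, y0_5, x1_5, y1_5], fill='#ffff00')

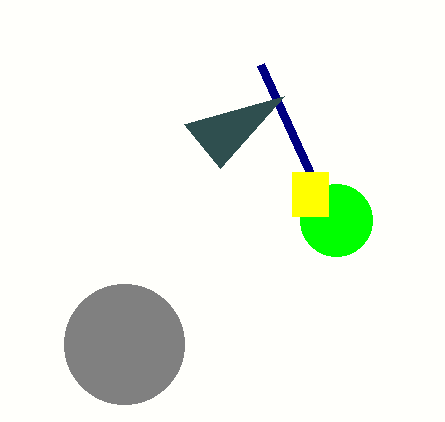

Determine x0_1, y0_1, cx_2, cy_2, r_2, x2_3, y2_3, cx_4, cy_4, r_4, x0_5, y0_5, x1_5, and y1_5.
x0_1 = 260
y0_1 = 64
cx_2 = 124
cy_2 = 344
r_2 = 60
x2_3 = 184
y2_3 = 124
cx_4 = 336
cy_4 = 220
r_4 = 36
x0_5 = 292
y0_5 = 172
x1_5 = 328
y1_5 = 216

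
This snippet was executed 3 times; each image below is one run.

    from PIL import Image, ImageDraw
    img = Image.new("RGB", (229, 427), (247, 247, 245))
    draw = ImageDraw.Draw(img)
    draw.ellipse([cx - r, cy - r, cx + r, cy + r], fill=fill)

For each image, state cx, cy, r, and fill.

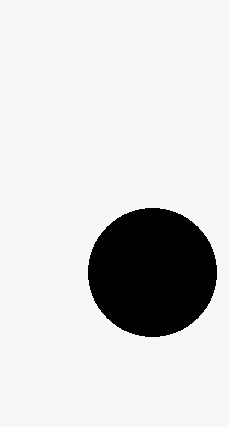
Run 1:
cx = 152; cy = 272; r = 64; fill = 'black'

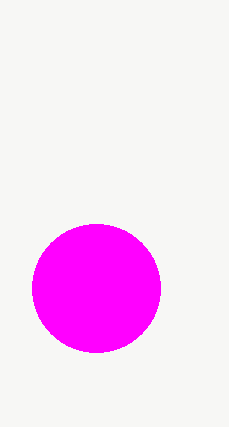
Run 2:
cx = 96; cy = 288; r = 64; fill = 'magenta'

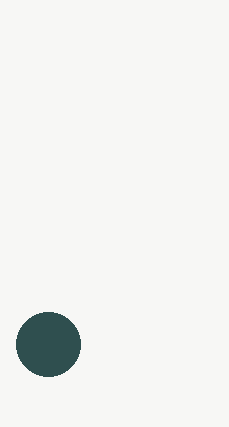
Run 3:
cx = 48
cy = 344
r = 32
fill = 'darkslategray'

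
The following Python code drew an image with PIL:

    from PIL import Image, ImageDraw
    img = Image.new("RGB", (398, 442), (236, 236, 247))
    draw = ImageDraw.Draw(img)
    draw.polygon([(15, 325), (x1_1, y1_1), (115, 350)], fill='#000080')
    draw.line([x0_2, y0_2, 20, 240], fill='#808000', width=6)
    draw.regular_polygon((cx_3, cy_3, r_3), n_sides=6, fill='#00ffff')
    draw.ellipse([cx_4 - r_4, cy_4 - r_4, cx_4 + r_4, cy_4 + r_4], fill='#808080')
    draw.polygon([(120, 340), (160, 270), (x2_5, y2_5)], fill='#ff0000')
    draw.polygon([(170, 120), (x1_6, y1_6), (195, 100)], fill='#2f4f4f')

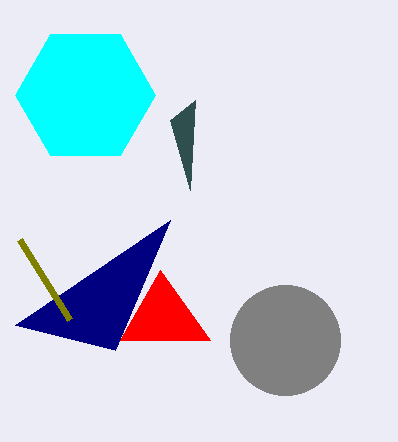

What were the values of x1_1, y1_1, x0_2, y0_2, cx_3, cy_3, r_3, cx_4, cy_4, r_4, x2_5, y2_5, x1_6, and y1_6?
x1_1 = 170
y1_1 = 220
x0_2 = 70
y0_2 = 320
cx_3 = 85
cy_3 = 95
r_3 = 70
cx_4 = 285
cy_4 = 340
r_4 = 55
x2_5 = 210
y2_5 = 340
x1_6 = 190
y1_6 = 190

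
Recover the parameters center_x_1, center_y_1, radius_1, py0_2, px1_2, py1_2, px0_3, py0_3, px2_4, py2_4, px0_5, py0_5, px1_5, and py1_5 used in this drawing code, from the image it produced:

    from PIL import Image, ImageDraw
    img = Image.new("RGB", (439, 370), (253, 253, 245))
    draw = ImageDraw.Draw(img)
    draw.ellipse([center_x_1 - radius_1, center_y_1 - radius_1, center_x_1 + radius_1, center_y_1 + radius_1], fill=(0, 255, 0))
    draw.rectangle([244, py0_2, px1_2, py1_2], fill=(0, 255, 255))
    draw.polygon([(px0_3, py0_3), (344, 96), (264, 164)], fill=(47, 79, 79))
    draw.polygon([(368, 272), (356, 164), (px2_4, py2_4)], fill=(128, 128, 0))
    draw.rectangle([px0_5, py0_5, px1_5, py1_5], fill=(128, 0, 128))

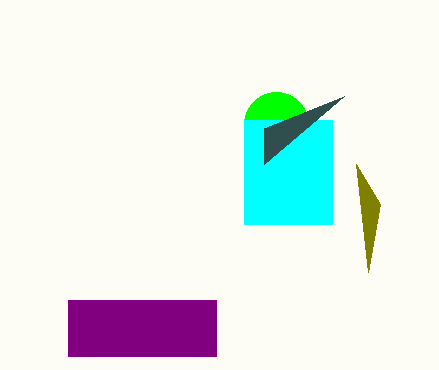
center_x_1 = 276; center_y_1 = 124; radius_1 = 32; py0_2 = 120; px1_2 = 332; py1_2 = 224; px0_3 = 264; py0_3 = 128; px2_4 = 380; py2_4 = 204; px0_5 = 68; py0_5 = 300; px1_5 = 216; py1_5 = 356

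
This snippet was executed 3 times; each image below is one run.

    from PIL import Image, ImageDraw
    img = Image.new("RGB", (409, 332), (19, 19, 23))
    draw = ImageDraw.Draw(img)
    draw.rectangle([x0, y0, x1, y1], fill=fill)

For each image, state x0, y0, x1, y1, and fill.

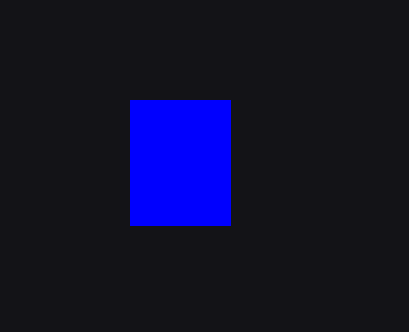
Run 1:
x0 = 130; y0 = 100; x1 = 230; y1 = 225; fill = 'blue'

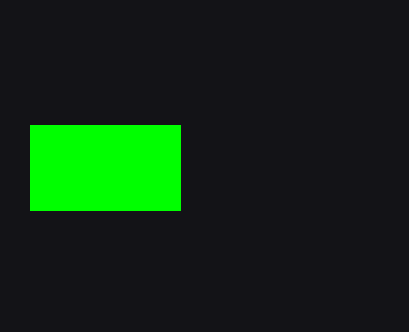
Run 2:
x0 = 30; y0 = 125; x1 = 180; y1 = 210; fill = 'lime'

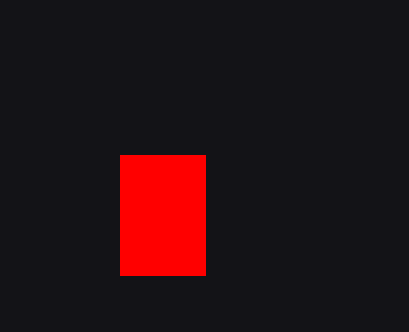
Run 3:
x0 = 120; y0 = 155; x1 = 205; y1 = 275; fill = 'red'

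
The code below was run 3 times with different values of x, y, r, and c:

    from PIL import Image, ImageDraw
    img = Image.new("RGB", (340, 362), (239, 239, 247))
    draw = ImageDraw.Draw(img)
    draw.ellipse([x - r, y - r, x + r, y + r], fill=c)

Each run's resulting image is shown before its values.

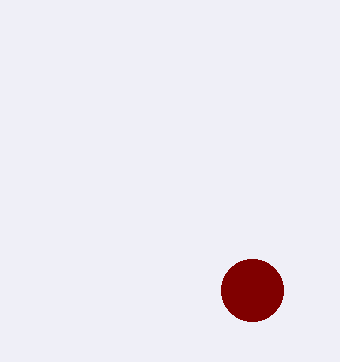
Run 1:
x = 252; y = 290; r = 31; c = 'maroon'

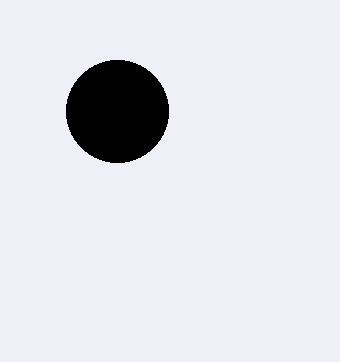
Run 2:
x = 117
y = 111
r = 51
c = 'black'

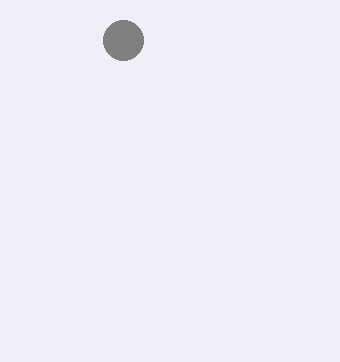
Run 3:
x = 123, y = 40, r = 20, c = 'gray'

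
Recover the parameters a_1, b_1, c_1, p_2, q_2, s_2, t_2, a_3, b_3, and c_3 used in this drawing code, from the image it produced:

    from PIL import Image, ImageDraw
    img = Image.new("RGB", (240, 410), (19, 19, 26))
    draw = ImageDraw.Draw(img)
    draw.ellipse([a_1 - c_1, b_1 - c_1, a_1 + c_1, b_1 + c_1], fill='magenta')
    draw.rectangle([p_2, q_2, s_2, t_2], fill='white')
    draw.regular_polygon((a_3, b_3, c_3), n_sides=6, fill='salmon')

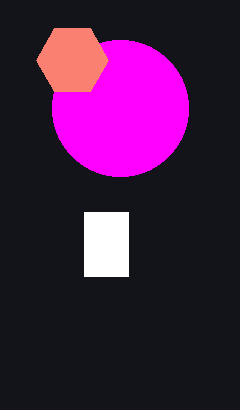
a_1 = 120, b_1 = 108, c_1 = 68, p_2 = 84, q_2 = 212, s_2 = 128, t_2 = 276, a_3 = 72, b_3 = 60, c_3 = 36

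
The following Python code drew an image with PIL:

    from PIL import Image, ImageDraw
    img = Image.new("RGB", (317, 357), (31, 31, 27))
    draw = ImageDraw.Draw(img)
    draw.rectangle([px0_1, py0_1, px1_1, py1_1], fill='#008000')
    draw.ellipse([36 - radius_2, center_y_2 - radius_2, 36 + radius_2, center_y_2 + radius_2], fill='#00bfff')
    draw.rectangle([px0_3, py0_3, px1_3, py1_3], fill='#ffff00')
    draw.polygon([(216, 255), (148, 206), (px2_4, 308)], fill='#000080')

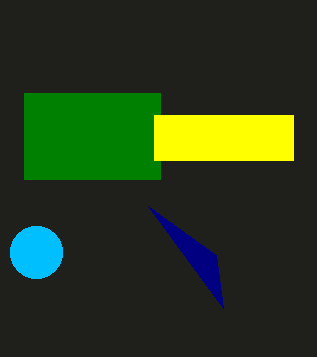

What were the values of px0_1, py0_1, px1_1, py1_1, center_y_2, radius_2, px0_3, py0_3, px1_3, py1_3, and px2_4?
px0_1 = 24
py0_1 = 93
px1_1 = 160
py1_1 = 179
center_y_2 = 252
radius_2 = 26
px0_3 = 154
py0_3 = 115
px1_3 = 293
py1_3 = 160
px2_4 = 223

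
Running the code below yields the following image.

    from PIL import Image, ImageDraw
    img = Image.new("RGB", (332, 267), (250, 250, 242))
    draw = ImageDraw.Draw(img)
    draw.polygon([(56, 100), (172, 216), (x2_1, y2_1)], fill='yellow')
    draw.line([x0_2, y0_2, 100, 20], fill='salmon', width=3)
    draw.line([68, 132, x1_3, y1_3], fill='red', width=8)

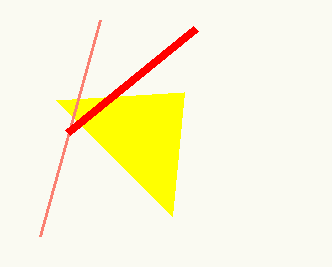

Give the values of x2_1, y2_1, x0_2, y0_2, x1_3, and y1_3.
x2_1 = 184
y2_1 = 92
x0_2 = 40
y0_2 = 236
x1_3 = 196
y1_3 = 28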